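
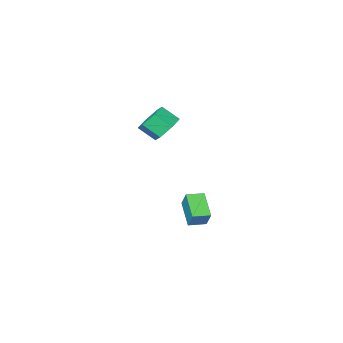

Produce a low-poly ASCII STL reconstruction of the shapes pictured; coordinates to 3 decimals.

solid 
facet normal -0.461 0.632 -0.623
outer loop
vertex 0.727 -0.025 1.323
vertex 0.168 0.21 1.975
vertex 0.931 0.654 1.861
endloop
endfacet
facet normal 0.858 0.135 -0.496
outer loop
vertex 0.727 -0.025 1.323
vertex 0.931 0.654 1.861
vertex 1.251 -0.746 2.034
endloop
endfacet
facet normal 0.858 0.135 -0.496
outer loop
vertex 1.251 -0.746 2.034
vertex 0.931 0.654 1.861
vertex 1.455 -0.067 2.572
endloop
endfacet
facet normal 0.459 -0.632 0.624
outer loop
vertex 1.251 -0.746 2.034
vertex 1.455 -0.067 2.572
vertex 0.692 -0.51 2.685
endloop
endfacet
facet normal -0.461 0.632 -0.623
outer loop
vertex 0.931 0.654 1.861
vertex 0.168 0.21 1.975
vertex 0.372 0.889 2.513
endloop
endfacet
facet normal 0.628 0.728 0.276
outer loop
vertex 0.931 0.654 1.861
vertex 0.372 0.889 2.513
vertex 1.455 -0.067 2.572
endloop
endfacet
facet normal 0.628 0.728 0.275
outer loop
vertex 1.455 -0.067 2.572
vertex 0.372 0.889 2.513
vertex 0.897 0.168 3.223
endloop
endfacet
facet normal 0.460 -0.633 0.623
outer loop
vertex 1.455 -0.067 2.572
vertex 0.897 0.168 3.223
vertex 0.692 -0.51 2.685
endloop
endfacet
facet normal -0.459 0.632 -0.624
outer loop
vertex 0.372 0.889 2.513
vertex 0.168 0.21 1.975
vertex -0.391 0.446 2.626
endloop
endfacet
facet normal -0.230 0.593 0.772
outer loop
vertex 0.372 0.889 2.513
vertex -0.391 0.446 2.626
vertex 0.897 0.168 3.223
endloop
endfacet
facet normal -0.229 0.594 0.771
outer loop
vertex 0.897 0.168 3.223
vertex -0.391 0.446 2.626
vertex 0.133 -0.275 3.337
endloop
endfacet
facet normal 0.460 -0.633 0.623
outer loop
vertex 0.897 0.168 3.223
vertex 0.133 -0.275 3.337
vertex 0.692 -0.51 2.685
endloop
endfacet
facet normal -0.459 0.632 -0.624
outer loop
vertex -0.391 0.446 2.626
vertex 0.168 0.21 1.975
vertex -0.595 -0.233 2.088
endloop
endfacet
facet normal -0.858 -0.135 0.496
outer loop
vertex -0.391 0.446 2.626
vertex -0.595 -0.233 2.088
vertex 0.133 -0.275 3.337
endloop
endfacet
facet normal -0.858 -0.135 0.496
outer loop
vertex 0.133 -0.275 3.337
vertex -0.595 -0.233 2.088
vertex -0.071 -0.954 2.799
endloop
endfacet
facet normal 0.461 -0.632 0.623
outer loop
vertex 0.133 -0.275 3.337
vertex -0.071 -0.954 2.799
vertex 0.692 -0.51 2.685
endloop
endfacet
facet normal -0.460 0.633 -0.623
outer loop
vertex -0.595 -0.233 2.088
vertex 0.168 0.21 1.975
vertex -0.037 -0.468 1.437
endloop
endfacet
facet normal -0.628 -0.728 -0.275
outer loop
vertex -0.595 -0.233 2.088
vertex -0.037 -0.468 1.437
vertex -0.071 -0.954 2.799
endloop
endfacet
facet normal -0.628 -0.728 -0.276
outer loop
vertex -0.071 -0.954 2.799
vertex -0.037 -0.468 1.437
vertex 0.488 -1.189 2.147
endloop
endfacet
facet normal 0.461 -0.632 0.623
outer loop
vertex -0.071 -0.954 2.799
vertex 0.488 -1.189 2.147
vertex 0.692 -0.51 2.685
endloop
endfacet
facet normal -0.460 0.633 -0.623
outer loop
vertex -0.037 -0.468 1.437
vertex 0.168 0.21 1.975
vertex 0.727 -0.025 1.323
endloop
endfacet
facet normal 0.229 -0.593 -0.772
outer loop
vertex -0.037 -0.468 1.437
vertex 0.727 -0.025 1.323
vertex 0.488 -1.189 2.147
endloop
endfacet
facet normal 0.230 -0.593 -0.771
outer loop
vertex 0.488 -1.189 2.147
vertex 0.727 -0.025 1.323
vertex 1.251 -0.746 2.034
endloop
endfacet
facet normal 0.459 -0.632 0.624
outer loop
vertex 0.488 -1.189 2.147
vertex 1.251 -0.746 2.034
vertex 0.692 -0.51 2.685
endloop
endfacet
facet normal -0.930 0.364 -0.058
outer loop
vertex -1.952 0.434 -3.116
vertex -1.416 1.667 -3.963
vertex -2.117 -0.138 -4.053
endloop
endfacet
facet normal -0.337 -0.776 0.533
outer loop
vertex -1.224 -0.487 -3.997
vertex -1.952 0.434 -3.116
vertex -2.117 -0.138 -4.053
endloop
endfacet
facet normal -0.930 0.364 -0.059
outer loop
vertex -2.117 -0.138 -4.053
vertex -1.416 1.667 -3.963
vertex -1.58 1.096 -4.9
endloop
endfacet
facet normal -0.148 -0.515 -0.844
outer loop
vertex -1.58 1.096 -4.9
vertex -1.224 -0.487 -3.997
vertex -2.117 -0.138 -4.053
endloop
endfacet
facet normal 0.148 0.515 0.844
outer loop
vertex -1.952 0.434 -3.116
vertex -0.523 1.318 -3.907
vertex -1.416 1.667 -3.963
endloop
endfacet
facet normal -0.338 -0.776 0.532
outer loop
vertex -1.06 0.084 -3.06
vertex -1.952 0.434 -3.116
vertex -1.224 -0.487 -3.997
endloop
endfacet
facet normal 0.149 0.515 0.844
outer loop
vertex -1.06 0.084 -3.06
vertex -0.523 1.318 -3.907
vertex -1.952 0.434 -3.116
endloop
endfacet
facet normal 0.337 0.777 -0.532
outer loop
vertex -1.416 1.667 -3.963
vertex -0.523 1.318 -3.907
vertex -1.58 1.096 -4.9
endloop
endfacet
facet normal -0.149 -0.515 -0.844
outer loop
vertex -0.688 0.746 -4.844
vertex -1.224 -0.487 -3.997
vertex -1.58 1.096 -4.9
endloop
endfacet
facet normal 0.338 0.776 -0.533
outer loop
vertex -1.58 1.096 -4.9
vertex -0.523 1.318 -3.907
vertex -0.688 0.746 -4.844
endloop
endfacet
facet normal 0.930 -0.364 0.059
outer loop
vertex -0.688 0.746 -4.844
vertex -1.06 0.084 -3.06
vertex -1.224 -0.487 -3.997
endloop
endfacet
facet normal 0.929 -0.364 0.059
outer loop
vertex -0.523 1.318 -3.907
vertex -1.06 0.084 -3.06
vertex -0.688 0.746 -4.844
endloop
endfacet

endsolid


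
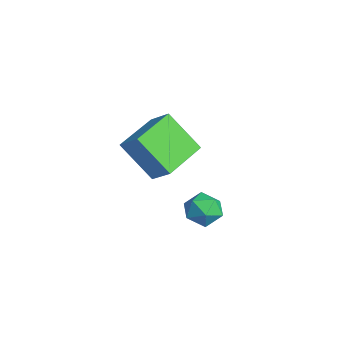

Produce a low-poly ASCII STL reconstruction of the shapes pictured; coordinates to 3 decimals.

solid 
facet normal -0.536 0.829 0.160
outer loop
vertex -3.826 -1.756 3.909
vertex -2.871 -0.851 2.429
vertex -4.65 -2.141 3.142
endloop
endfacet
facet normal -0.482 -0.457 0.747
outer loop
vertex -3.609 -3.749 2.831
vertex -3.826 -1.756 3.909
vertex -4.65 -2.141 3.142
endloop
endfacet
facet normal -0.537 0.828 0.160
outer loop
vertex -4.65 -2.141 3.142
vertex -2.871 -0.851 2.429
vertex -3.695 -1.237 1.662
endloop
endfacet
facet normal -0.693 -0.324 -0.645
outer loop
vertex -3.695 -1.237 1.662
vertex -3.609 -3.749 2.831
vertex -4.65 -2.141 3.142
endloop
endfacet
facet normal 0.693 0.324 0.645
outer loop
vertex -3.826 -1.756 3.909
vertex -1.83 -2.459 2.118
vertex -2.871 -0.851 2.429
endloop
endfacet
facet normal -0.482 -0.457 0.748
outer loop
vertex -2.785 -3.363 3.598
vertex -3.826 -1.756 3.909
vertex -3.609 -3.749 2.831
endloop
endfacet
facet normal 0.692 0.324 0.645
outer loop
vertex -2.785 -3.363 3.598
vertex -1.83 -2.459 2.118
vertex -3.826 -1.756 3.909
endloop
endfacet
facet normal 0.482 0.457 -0.748
outer loop
vertex -2.871 -0.851 2.429
vertex -1.83 -2.459 2.118
vertex -3.695 -1.237 1.662
endloop
endfacet
facet normal -0.692 -0.324 -0.645
outer loop
vertex -2.654 -2.844 1.351
vertex -3.609 -3.749 2.831
vertex -3.695 -1.237 1.662
endloop
endfacet
facet normal 0.482 0.457 -0.747
outer loop
vertex -3.695 -1.237 1.662
vertex -1.83 -2.459 2.118
vertex -2.654 -2.844 1.351
endloop
endfacet
facet normal 0.537 -0.828 -0.160
outer loop
vertex -2.654 -2.844 1.351
vertex -2.785 -3.363 3.598
vertex -3.609 -3.749 2.831
endloop
endfacet
facet normal 0.536 -0.829 -0.160
outer loop
vertex -1.83 -2.459 2.118
vertex -2.785 -3.363 3.598
vertex -2.654 -2.844 1.351
endloop
endfacet
facet normal -0.971 -0.119 0.210
outer loop
vertex -0.008 -1.987 1.643
vertex 0.147 -2.692 1.961
vertex 0.165 -2.044 2.411
endloop
endfacet
facet normal -0.790 0.572 0.220
outer loop
vertex -0.008 -1.987 1.643
vertex 0.165 -2.044 2.411
vertex 0.47 -1.457 1.981
endloop
endfacet
facet normal -0.525 0.741 -0.419
outer loop
vertex -0.008 -1.987 1.643
vertex 0.47 -1.457 1.981
vertex 0.64 -1.742 1.265
endloop
endfacet
facet normal -0.541 0.155 -0.827
outer loop
vertex -0.008 -1.987 1.643
vertex 0.64 -1.742 1.265
vertex 0.44 -2.505 1.253
endloop
endfacet
facet normal -0.816 -0.377 -0.437
outer loop
vertex -0.008 -1.987 1.643
vertex 0.44 -2.505 1.253
vertex 0.147 -2.692 1.961
endloop
endfacet
facet normal -0.271 0.657 0.704
outer loop
vertex 0.47 -1.457 1.981
vertex 0.165 -2.044 2.411
vertex 0.92 -1.835 2.507
endloop
endfacet
facet normal -0.564 -0.461 0.686
outer loop
vertex 0.165 -2.044 2.411
vertex 0.147 -2.692 1.961
vertex 0.72 -2.598 2.495
endloop
endfacet
facet normal -0.314 -0.878 -0.362
outer loop
vertex 0.147 -2.692 1.961
vertex 0.44 -2.505 1.253
vertex 0.89 -2.883 1.779
endloop
endfacet
facet normal 0.131 -0.019 -0.991
outer loop
vertex 0.44 -2.505 1.253
vertex 0.64 -1.742 1.265
vertex 1.195 -2.296 1.349
endloop
endfacet
facet normal 0.158 0.930 -0.333
outer loop
vertex 0.64 -1.742 1.265
vertex 0.47 -1.457 1.981
vertex 1.213 -1.648 1.799
endloop
endfacet
facet normal 0.541 -0.155 0.827
outer loop
vertex 1.368 -2.353 2.117
vertex 0.92 -1.835 2.507
vertex 0.72 -2.598 2.495
endloop
endfacet
facet normal 0.525 -0.741 0.419
outer loop
vertex 1.368 -2.353 2.117
vertex 0.72 -2.598 2.495
vertex 0.89 -2.883 1.779
endloop
endfacet
facet normal 0.790 -0.572 -0.220
outer loop
vertex 1.368 -2.353 2.117
vertex 0.89 -2.883 1.779
vertex 1.195 -2.296 1.349
endloop
endfacet
facet normal 0.971 0.119 -0.210
outer loop
vertex 1.368 -2.353 2.117
vertex 1.195 -2.296 1.349
vertex 1.213 -1.648 1.799
endloop
endfacet
facet normal 0.816 0.377 0.437
outer loop
vertex 1.368 -2.353 2.117
vertex 1.213 -1.648 1.799
vertex 0.92 -1.835 2.507
endloop
endfacet
facet normal -0.131 0.019 0.991
outer loop
vertex 0.72 -2.598 2.495
vertex 0.92 -1.835 2.507
vertex 0.165 -2.044 2.411
endloop
endfacet
facet normal -0.158 -0.930 0.333
outer loop
vertex 0.89 -2.883 1.779
vertex 0.72 -2.598 2.495
vertex 0.147 -2.692 1.961
endloop
endfacet
facet normal 0.271 -0.657 -0.704
outer loop
vertex 1.195 -2.296 1.349
vertex 0.89 -2.883 1.779
vertex 0.44 -2.505 1.253
endloop
endfacet
facet normal 0.564 0.461 -0.686
outer loop
vertex 1.213 -1.648 1.799
vertex 1.195 -2.296 1.349
vertex 0.64 -1.742 1.265
endloop
endfacet
facet normal 0.314 0.878 0.362
outer loop
vertex 0.92 -1.835 2.507
vertex 1.213 -1.648 1.799
vertex 0.47 -1.457 1.981
endloop
endfacet

endsolid


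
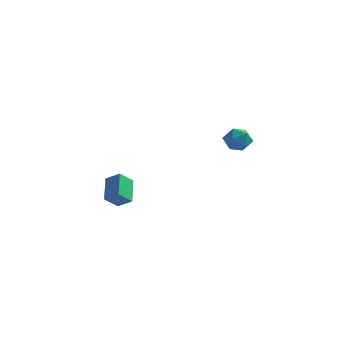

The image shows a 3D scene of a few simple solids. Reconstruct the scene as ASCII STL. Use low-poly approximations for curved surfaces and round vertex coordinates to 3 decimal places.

solid 
facet normal -0.984 0.154 -0.084
outer loop
vertex 3.139 -2.86 1.272
vertex 3.001 -3.382 1.931
vertex 3.12 -2.55 2.065
endloop
endfacet
facet normal -0.618 0.727 -0.299
outer loop
vertex 3.139 -2.86 1.272
vertex 3.12 -2.55 2.065
vertex 3.709 -2.276 1.515
endloop
endfacet
facet normal -0.185 0.526 -0.830
outer loop
vertex 3.139 -2.86 1.272
vertex 3.709 -2.276 1.515
vertex 3.954 -2.939 1.04
endloop
endfacet
facet normal -0.285 -0.172 -0.943
outer loop
vertex 3.139 -2.86 1.272
vertex 3.954 -2.939 1.04
vertex 3.516 -3.623 1.297
endloop
endfacet
facet normal -0.780 -0.401 -0.481
outer loop
vertex 3.139 -2.86 1.272
vertex 3.516 -3.623 1.297
vertex 3.001 -3.382 1.931
endloop
endfacet
facet normal -0.212 0.946 0.245
outer loop
vertex 3.709 -2.276 1.515
vertex 3.12 -2.55 2.065
vertex 3.924 -2.437 2.323
endloop
endfacet
facet normal -0.805 0.020 0.593
outer loop
vertex 3.12 -2.55 2.065
vertex 3.001 -3.382 1.931
vertex 3.486 -3.121 2.58
endloop
endfacet
facet normal -0.473 -0.880 -0.050
outer loop
vertex 3.001 -3.382 1.931
vertex 3.516 -3.623 1.297
vertex 3.731 -3.784 2.105
endloop
endfacet
facet normal 0.327 -0.509 -0.796
outer loop
vertex 3.516 -3.623 1.297
vertex 3.954 -2.939 1.04
vertex 4.32 -3.51 1.555
endloop
endfacet
facet normal 0.488 0.620 -0.614
outer loop
vertex 3.954 -2.939 1.04
vertex 3.709 -2.276 1.515
vertex 4.439 -2.678 1.689
endloop
endfacet
facet normal 0.285 0.172 0.943
outer loop
vertex 4.301 -3.2 2.348
vertex 3.924 -2.437 2.323
vertex 3.486 -3.121 2.58
endloop
endfacet
facet normal 0.185 -0.526 0.830
outer loop
vertex 4.301 -3.2 2.348
vertex 3.486 -3.121 2.58
vertex 3.731 -3.784 2.105
endloop
endfacet
facet normal 0.618 -0.727 0.299
outer loop
vertex 4.301 -3.2 2.348
vertex 3.731 -3.784 2.105
vertex 4.32 -3.51 1.555
endloop
endfacet
facet normal 0.984 -0.154 0.084
outer loop
vertex 4.301 -3.2 2.348
vertex 4.32 -3.51 1.555
vertex 4.439 -2.678 1.689
endloop
endfacet
facet normal 0.780 0.401 0.481
outer loop
vertex 4.301 -3.2 2.348
vertex 4.439 -2.678 1.689
vertex 3.924 -2.437 2.323
endloop
endfacet
facet normal -0.327 0.509 0.796
outer loop
vertex 3.486 -3.121 2.58
vertex 3.924 -2.437 2.323
vertex 3.12 -2.55 2.065
endloop
endfacet
facet normal -0.488 -0.620 0.614
outer loop
vertex 3.731 -3.784 2.105
vertex 3.486 -3.121 2.58
vertex 3.001 -3.382 1.931
endloop
endfacet
facet normal 0.212 -0.946 -0.245
outer loop
vertex 4.32 -3.51 1.555
vertex 3.731 -3.784 2.105
vertex 3.516 -3.623 1.297
endloop
endfacet
facet normal 0.805 -0.020 -0.593
outer loop
vertex 4.439 -2.678 1.689
vertex 4.32 -3.51 1.555
vertex 3.954 -2.939 1.04
endloop
endfacet
facet normal 0.473 0.880 0.050
outer loop
vertex 3.924 -2.437 2.323
vertex 4.439 -2.678 1.689
vertex 3.709 -2.276 1.515
endloop
endfacet
facet normal -0.864 0.035 -0.502
outer loop
vertex -3.95 -3.216 -3.615
vertex -4.496 -1.925 -2.584
vertex -3.506 -2.46 -4.327
endloop
endfacet
facet normal 0.314 -0.742 -0.592
outer loop
vertex -2.624 -2.495 -3.816
vertex -3.95 -3.216 -3.615
vertex -3.506 -2.46 -4.327
endloop
endfacet
facet normal -0.864 0.035 -0.502
outer loop
vertex -3.506 -2.46 -4.327
vertex -4.496 -1.925 -2.584
vertex -4.052 -1.169 -3.297
endloop
endfacet
facet normal 0.392 0.669 -0.631
outer loop
vertex -4.052 -1.169 -3.297
vertex -2.624 -2.495 -3.816
vertex -3.506 -2.46 -4.327
endloop
endfacet
facet normal -0.392 -0.670 0.631
outer loop
vertex -3.95 -3.216 -3.615
vertex -3.614 -1.96 -2.073
vertex -4.496 -1.925 -2.584
endloop
endfacet
facet normal 0.314 -0.742 -0.592
outer loop
vertex -3.068 -3.251 -3.103
vertex -3.95 -3.216 -3.615
vertex -2.624 -2.495 -3.816
endloop
endfacet
facet normal -0.393 -0.669 0.631
outer loop
vertex -3.068 -3.251 -3.103
vertex -3.614 -1.96 -2.073
vertex -3.95 -3.216 -3.615
endloop
endfacet
facet normal -0.314 0.742 0.592
outer loop
vertex -4.496 -1.925 -2.584
vertex -3.614 -1.96 -2.073
vertex -4.052 -1.169 -3.297
endloop
endfacet
facet normal 0.393 0.670 -0.631
outer loop
vertex -3.17 -1.204 -2.785
vertex -2.624 -2.495 -3.816
vertex -4.052 -1.169 -3.297
endloop
endfacet
facet normal -0.314 0.742 0.592
outer loop
vertex -4.052 -1.169 -3.297
vertex -3.614 -1.96 -2.073
vertex -3.17 -1.204 -2.785
endloop
endfacet
facet normal 0.865 -0.035 0.501
outer loop
vertex -3.17 -1.204 -2.785
vertex -3.068 -3.251 -3.103
vertex -2.624 -2.495 -3.816
endloop
endfacet
facet normal 0.864 -0.035 0.502
outer loop
vertex -3.614 -1.96 -2.073
vertex -3.068 -3.251 -3.103
vertex -3.17 -1.204 -2.785
endloop
endfacet

endsolid


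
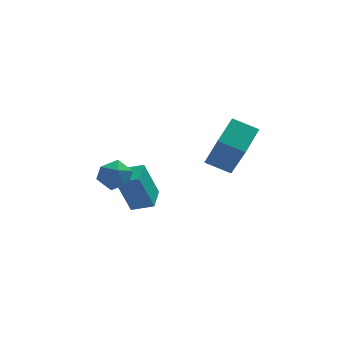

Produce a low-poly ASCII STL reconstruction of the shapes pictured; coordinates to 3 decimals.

solid 
facet normal -0.570 -0.734 -0.370
outer loop
vertex 2.292 -2.608 -1.359
vertex 1.373 -2.108 -0.933
vertex 2.049 -1.499 -3.185
endloop
endfacet
facet normal 0.814 -0.442 -0.377
outer loop
vertex 2.847 -0.472 -2.667
vertex 2.292 -2.608 -1.359
vertex 2.049 -1.499 -3.185
endloop
endfacet
facet normal -0.570 -0.734 -0.370
outer loop
vertex 2.049 -1.499 -3.185
vertex 1.373 -2.108 -0.933
vertex 1.13 -0.999 -2.759
endloop
endfacet
facet normal -0.113 0.516 -0.849
outer loop
vertex 1.13 -0.999 -2.759
vertex 2.847 -0.472 -2.667
vertex 2.049 -1.499 -3.185
endloop
endfacet
facet normal 0.113 -0.516 0.849
outer loop
vertex 2.292 -2.608 -1.359
vertex 2.171 -1.081 -0.415
vertex 1.373 -2.108 -0.933
endloop
endfacet
facet normal 0.814 -0.442 -0.377
outer loop
vertex 3.09 -1.581 -0.841
vertex 2.292 -2.608 -1.359
vertex 2.847 -0.472 -2.667
endloop
endfacet
facet normal 0.113 -0.516 0.849
outer loop
vertex 3.09 -1.581 -0.841
vertex 2.171 -1.081 -0.415
vertex 2.292 -2.608 -1.359
endloop
endfacet
facet normal -0.814 0.442 0.377
outer loop
vertex 1.373 -2.108 -0.933
vertex 2.171 -1.081 -0.415
vertex 1.13 -0.999 -2.759
endloop
endfacet
facet normal -0.113 0.516 -0.849
outer loop
vertex 1.928 0.028 -2.241
vertex 2.847 -0.472 -2.667
vertex 1.13 -0.999 -2.759
endloop
endfacet
facet normal -0.814 0.442 0.377
outer loop
vertex 1.13 -0.999 -2.759
vertex 2.171 -1.081 -0.415
vertex 1.928 0.028 -2.241
endloop
endfacet
facet normal 0.570 0.734 0.370
outer loop
vertex 1.928 0.028 -2.241
vertex 3.09 -1.581 -0.841
vertex 2.847 -0.472 -2.667
endloop
endfacet
facet normal 0.570 0.734 0.370
outer loop
vertex 2.171 -1.081 -0.415
vertex 3.09 -1.581 -0.841
vertex 1.928 0.028 -2.241
endloop
endfacet
facet normal -0.866 0.373 -0.333
outer loop
vertex -2.351 -1.234 -3.239
vertex -1.944 -0.216 -3.156
vertex -1.799 -1.33 -4.78
endloop
endfacet
facet normal -0.370 -0.926 -0.075
outer loop
vertex -0.976 -1.684 -4.464
vertex -2.351 -1.234 -3.239
vertex -1.799 -1.33 -4.78
endloop
endfacet
facet normal -0.866 0.373 -0.333
outer loop
vertex -1.799 -1.33 -4.78
vertex -1.944 -0.216 -3.156
vertex -1.391 -0.311 -4.698
endloop
endfacet
facet normal 0.336 -0.059 -0.940
outer loop
vertex -1.391 -0.311 -4.698
vertex -0.976 -1.684 -4.464
vertex -1.799 -1.33 -4.78
endloop
endfacet
facet normal -0.336 0.058 0.940
outer loop
vertex -2.351 -1.234 -3.239
vertex -1.121 -0.57 -2.84
vertex -1.944 -0.216 -3.156
endloop
endfacet
facet normal -0.371 -0.926 -0.076
outer loop
vertex -1.529 -1.589 -2.922
vertex -2.351 -1.234 -3.239
vertex -0.976 -1.684 -4.464
endloop
endfacet
facet normal -0.337 0.059 0.940
outer loop
vertex -1.529 -1.589 -2.922
vertex -1.121 -0.57 -2.84
vertex -2.351 -1.234 -3.239
endloop
endfacet
facet normal 0.369 0.926 0.075
outer loop
vertex -1.944 -0.216 -3.156
vertex -1.121 -0.57 -2.84
vertex -1.391 -0.311 -4.698
endloop
endfacet
facet normal 0.337 -0.058 -0.940
outer loop
vertex -0.569 -0.666 -4.381
vertex -0.976 -1.684 -4.464
vertex -1.391 -0.311 -4.698
endloop
endfacet
facet normal 0.371 0.926 0.075
outer loop
vertex -1.391 -0.311 -4.698
vertex -1.121 -0.57 -2.84
vertex -0.569 -0.666 -4.381
endloop
endfacet
facet normal 0.866 -0.373 0.333
outer loop
vertex -0.569 -0.666 -4.381
vertex -1.529 -1.589 -2.922
vertex -0.976 -1.684 -4.464
endloop
endfacet
facet normal 0.866 -0.373 0.333
outer loop
vertex -1.121 -0.57 -2.84
vertex -1.529 -1.589 -2.922
vertex -0.569 -0.666 -4.381
endloop
endfacet
facet normal -0.165 -0.107 0.980
outer loop
vertex -2.373 -1.883 -1.555
vertex -3.07 -2.109 -1.697
vertex -2.516 -2.608 -1.658
endloop
endfacet
facet normal 0.522 -0.220 0.824
outer loop
vertex -2.373 -1.883 -1.555
vertex -2.516 -2.608 -1.658
vertex -1.907 -2.301 -1.962
endloop
endfacet
facet normal 0.777 0.369 0.511
outer loop
vertex -2.373 -1.883 -1.555
vertex -1.907 -2.301 -1.962
vertex -2.085 -1.613 -2.188
endloop
endfacet
facet normal 0.248 0.845 0.473
outer loop
vertex -2.373 -1.883 -1.555
vertex -2.085 -1.613 -2.188
vertex -2.803 -1.494 -2.025
endloop
endfacet
facet normal -0.335 0.552 0.763
outer loop
vertex -2.373 -1.883 -1.555
vertex -2.803 -1.494 -2.025
vertex -3.07 -2.109 -1.697
endloop
endfacet
facet normal 0.555 -0.754 0.351
outer loop
vertex -1.907 -2.301 -1.962
vertex -2.516 -2.608 -1.658
vertex -2.317 -2.786 -2.355
endloop
endfacet
facet normal -0.556 -0.571 0.604
outer loop
vertex -2.516 -2.608 -1.658
vertex -3.07 -2.109 -1.697
vertex -3.035 -2.667 -2.192
endloop
endfacet
facet normal -0.830 0.496 0.254
outer loop
vertex -3.07 -2.109 -1.697
vertex -2.803 -1.494 -2.025
vertex -3.213 -1.979 -2.418
endloop
endfacet
facet normal 0.112 0.970 -0.216
outer loop
vertex -2.803 -1.494 -2.025
vertex -2.085 -1.613 -2.188
vertex -2.604 -1.672 -2.722
endloop
endfacet
facet normal 0.967 0.199 -0.156
outer loop
vertex -2.085 -1.613 -2.188
vertex -1.907 -2.301 -1.962
vertex -2.05 -2.171 -2.683
endloop
endfacet
facet normal -0.248 -0.845 -0.473
outer loop
vertex -2.747 -2.397 -2.825
vertex -2.317 -2.786 -2.355
vertex -3.035 -2.667 -2.192
endloop
endfacet
facet normal -0.777 -0.369 -0.511
outer loop
vertex -2.747 -2.397 -2.825
vertex -3.035 -2.667 -2.192
vertex -3.213 -1.979 -2.418
endloop
endfacet
facet normal -0.522 0.220 -0.824
outer loop
vertex -2.747 -2.397 -2.825
vertex -3.213 -1.979 -2.418
vertex -2.604 -1.672 -2.722
endloop
endfacet
facet normal 0.165 0.107 -0.980
outer loop
vertex -2.747 -2.397 -2.825
vertex -2.604 -1.672 -2.722
vertex -2.05 -2.171 -2.683
endloop
endfacet
facet normal 0.335 -0.552 -0.763
outer loop
vertex -2.747 -2.397 -2.825
vertex -2.05 -2.171 -2.683
vertex -2.317 -2.786 -2.355
endloop
endfacet
facet normal -0.112 -0.970 0.216
outer loop
vertex -3.035 -2.667 -2.192
vertex -2.317 -2.786 -2.355
vertex -2.516 -2.608 -1.658
endloop
endfacet
facet normal -0.967 -0.199 0.156
outer loop
vertex -3.213 -1.979 -2.418
vertex -3.035 -2.667 -2.192
vertex -3.07 -2.109 -1.697
endloop
endfacet
facet normal -0.555 0.754 -0.351
outer loop
vertex -2.604 -1.672 -2.722
vertex -3.213 -1.979 -2.418
vertex -2.803 -1.494 -2.025
endloop
endfacet
facet normal 0.556 0.571 -0.604
outer loop
vertex -2.05 -2.171 -2.683
vertex -2.604 -1.672 -2.722
vertex -2.085 -1.613 -2.188
endloop
endfacet
facet normal 0.830 -0.496 -0.254
outer loop
vertex -2.317 -2.786 -2.355
vertex -2.05 -2.171 -2.683
vertex -1.907 -2.301 -1.962
endloop
endfacet

endsolid


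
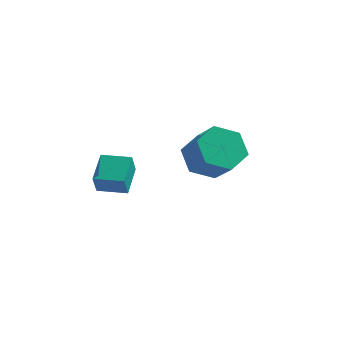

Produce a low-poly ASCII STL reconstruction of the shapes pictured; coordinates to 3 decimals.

solid 
facet normal -0.559 0.443 -0.701
outer loop
vertex -1.229 2.201 0.445
vertex -1.742 2.734 1.191
vertex -0.877 3.14 0.757
endloop
endfacet
facet normal 0.758 -0.069 -0.648
outer loop
vertex -1.229 2.201 0.445
vertex -0.877 3.14 0.757
vertex -0.385 1.533 1.504
endloop
endfacet
facet normal 0.758 -0.069 -0.649
outer loop
vertex -0.385 1.533 1.504
vertex -0.877 3.14 0.757
vertex -0.032 2.472 1.816
endloop
endfacet
facet normal 0.558 -0.443 0.701
outer loop
vertex -0.385 1.533 1.504
vertex -0.032 2.472 1.816
vertex -0.898 2.066 2.249
endloop
endfacet
facet normal -0.559 0.442 -0.701
outer loop
vertex -0.877 3.14 0.757
vertex -1.742 2.734 1.191
vertex -1.39 3.673 1.502
endloop
endfacet
facet normal 0.670 0.740 -0.068
outer loop
vertex -0.877 3.14 0.757
vertex -1.39 3.673 1.502
vertex -0.032 2.472 1.816
endloop
endfacet
facet normal 0.670 0.740 -0.067
outer loop
vertex -0.032 2.472 1.816
vertex -1.39 3.673 1.502
vertex -0.546 3.005 2.561
endloop
endfacet
facet normal 0.558 -0.442 0.702
outer loop
vertex -0.032 2.472 1.816
vertex -0.546 3.005 2.561
vertex -0.898 2.066 2.249
endloop
endfacet
facet normal -0.559 0.442 -0.701
outer loop
vertex -1.39 3.673 1.502
vertex -1.742 2.734 1.191
vertex -2.255 3.267 1.936
endloop
endfacet
facet normal -0.088 0.809 0.581
outer loop
vertex -1.39 3.673 1.502
vertex -2.255 3.267 1.936
vertex -0.546 3.005 2.561
endloop
endfacet
facet normal -0.088 0.809 0.581
outer loop
vertex -0.546 3.005 2.561
vertex -2.255 3.267 1.936
vertex -1.411 2.599 2.995
endloop
endfacet
facet normal 0.559 -0.443 0.701
outer loop
vertex -0.546 3.005 2.561
vertex -1.411 2.599 2.995
vertex -0.898 2.066 2.249
endloop
endfacet
facet normal -0.558 0.443 -0.701
outer loop
vertex -2.255 3.267 1.936
vertex -1.742 2.734 1.191
vertex -2.608 2.328 1.624
endloop
endfacet
facet normal -0.758 0.070 0.648
outer loop
vertex -2.255 3.267 1.936
vertex -2.608 2.328 1.624
vertex -1.411 2.599 2.995
endloop
endfacet
facet normal -0.758 0.069 0.648
outer loop
vertex -1.411 2.599 2.995
vertex -2.608 2.328 1.624
vertex -1.763 1.66 2.683
endloop
endfacet
facet normal 0.559 -0.443 0.701
outer loop
vertex -1.411 2.599 2.995
vertex -1.763 1.66 2.683
vertex -0.898 2.066 2.249
endloop
endfacet
facet normal -0.558 0.442 -0.702
outer loop
vertex -2.608 2.328 1.624
vertex -1.742 2.734 1.191
vertex -2.094 1.795 0.879
endloop
endfacet
facet normal -0.669 -0.740 0.067
outer loop
vertex -2.608 2.328 1.624
vertex -2.094 1.795 0.879
vertex -1.763 1.66 2.683
endloop
endfacet
facet normal -0.670 -0.739 0.068
outer loop
vertex -1.763 1.66 2.683
vertex -2.094 1.795 0.879
vertex -1.25 1.127 1.938
endloop
endfacet
facet normal 0.559 -0.442 0.701
outer loop
vertex -1.763 1.66 2.683
vertex -1.25 1.127 1.938
vertex -0.898 2.066 2.249
endloop
endfacet
facet normal -0.559 0.443 -0.701
outer loop
vertex -2.094 1.795 0.879
vertex -1.742 2.734 1.191
vertex -1.229 2.201 0.445
endloop
endfacet
facet normal 0.088 -0.809 -0.581
outer loop
vertex -2.094 1.795 0.879
vertex -1.229 2.201 0.445
vertex -1.25 1.127 1.938
endloop
endfacet
facet normal 0.088 -0.809 -0.581
outer loop
vertex -1.25 1.127 1.938
vertex -1.229 2.201 0.445
vertex -0.385 1.533 1.504
endloop
endfacet
facet normal 0.559 -0.442 0.701
outer loop
vertex -1.25 1.127 1.938
vertex -0.385 1.533 1.504
vertex -0.898 2.066 2.249
endloop
endfacet
facet normal -0.994 -0.104 -0.033
outer loop
vertex -4.242 -2.384 2.623
vertex -4.38 -1.229 3.132
vertex -4.253 -2.011 1.772
endloop
endfacet
facet normal 0.109 -0.910 -0.400
outer loop
vertex -3.12 -1.891 1.808
vertex -4.242 -2.384 2.623
vertex -4.253 -2.011 1.772
endloop
endfacet
facet normal -0.994 -0.105 -0.032
outer loop
vertex -4.253 -2.011 1.772
vertex -4.38 -1.229 3.132
vertex -4.392 -0.855 2.28
endloop
endfacet
facet normal -0.013 0.401 -0.916
outer loop
vertex -4.392 -0.855 2.28
vertex -3.12 -1.891 1.808
vertex -4.253 -2.011 1.772
endloop
endfacet
facet normal 0.013 -0.402 0.916
outer loop
vertex -4.242 -2.384 2.623
vertex -3.247 -1.109 3.168
vertex -4.38 -1.229 3.132
endloop
endfacet
facet normal 0.109 -0.910 -0.401
outer loop
vertex -3.108 -2.265 2.66
vertex -4.242 -2.384 2.623
vertex -3.12 -1.891 1.808
endloop
endfacet
facet normal 0.012 -0.401 0.916
outer loop
vertex -3.108 -2.265 2.66
vertex -3.247 -1.109 3.168
vertex -4.242 -2.384 2.623
endloop
endfacet
facet normal -0.109 0.910 0.401
outer loop
vertex -4.38 -1.229 3.132
vertex -3.247 -1.109 3.168
vertex -4.392 -0.855 2.28
endloop
endfacet
facet normal -0.012 0.402 -0.916
outer loop
vertex -3.258 -0.736 2.317
vertex -3.12 -1.891 1.808
vertex -4.392 -0.855 2.28
endloop
endfacet
facet normal -0.109 0.910 0.400
outer loop
vertex -4.392 -0.855 2.28
vertex -3.247 -1.109 3.168
vertex -3.258 -0.736 2.317
endloop
endfacet
facet normal 0.994 0.105 0.032
outer loop
vertex -3.258 -0.736 2.317
vertex -3.108 -2.265 2.66
vertex -3.12 -1.891 1.808
endloop
endfacet
facet normal 0.994 0.105 0.033
outer loop
vertex -3.247 -1.109 3.168
vertex -3.108 -2.265 2.66
vertex -3.258 -0.736 2.317
endloop
endfacet

endsolid


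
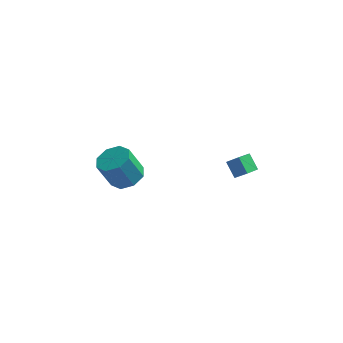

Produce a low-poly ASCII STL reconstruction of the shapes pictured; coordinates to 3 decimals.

solid 
facet normal 0.393 0.143 -0.908
outer loop
vertex -2.659 -1.514 -1.054
vertex -3.457 -2.027 -1.48
vertex -3.265 -1.033 -1.24
endloop
endfacet
facet normal 0.515 0.784 0.347
outer loop
vertex -2.659 -1.514 -1.054
vertex -3.265 -1.033 -1.24
vertex -3.385 -1.78 0.626
endloop
endfacet
facet normal 0.515 0.784 0.347
outer loop
vertex -3.385 -1.78 0.626
vertex -3.265 -1.033 -1.24
vertex -3.991 -1.3 0.441
endloop
endfacet
facet normal -0.392 -0.145 0.909
outer loop
vertex -3.385 -1.78 0.626
vertex -3.991 -1.3 0.441
vertex -4.183 -2.293 0.2
endloop
endfacet
facet normal 0.393 0.143 -0.908
outer loop
vertex -3.265 -1.033 -1.24
vertex -3.457 -2.027 -1.48
vertex -3.984 -1.134 -1.567
endloop
endfacet
facet normal -0.174 0.981 0.081
outer loop
vertex -3.265 -1.033 -1.24
vertex -3.984 -1.134 -1.567
vertex -3.991 -1.3 0.441
endloop
endfacet
facet normal -0.174 0.981 0.081
outer loop
vertex -3.991 -1.3 0.441
vertex -3.984 -1.134 -1.567
vertex -4.71 -1.401 0.114
endloop
endfacet
facet normal -0.393 -0.144 0.908
outer loop
vertex -3.991 -1.3 0.441
vertex -4.71 -1.401 0.114
vertex -4.183 -2.293 0.2
endloop
endfacet
facet normal 0.393 0.143 -0.908
outer loop
vertex -3.984 -1.134 -1.567
vertex -3.457 -2.027 -1.48
vertex -4.394 -1.758 -1.843
endloop
endfacet
facet normal -0.762 0.604 -0.233
outer loop
vertex -3.984 -1.134 -1.567
vertex -4.394 -1.758 -1.843
vertex -4.71 -1.401 0.114
endloop
endfacet
facet normal -0.762 0.604 -0.233
outer loop
vertex -4.71 -1.401 0.114
vertex -4.394 -1.758 -1.843
vertex -5.12 -2.025 -0.162
endloop
endfacet
facet normal -0.392 -0.144 0.909
outer loop
vertex -4.71 -1.401 0.114
vertex -5.12 -2.025 -0.162
vertex -4.183 -2.293 0.2
endloop
endfacet
facet normal 0.393 0.143 -0.908
outer loop
vertex -4.394 -1.758 -1.843
vertex -3.457 -2.027 -1.48
vertex -4.255 -2.54 -1.906
endloop
endfacet
facet normal -0.903 -0.127 -0.410
outer loop
vertex -4.394 -1.758 -1.843
vertex -4.255 -2.54 -1.906
vertex -5.12 -2.025 -0.162
endloop
endfacet
facet normal -0.903 -0.127 -0.410
outer loop
vertex -5.12 -2.025 -0.162
vertex -4.255 -2.54 -1.906
vertex -4.981 -2.806 -0.226
endloop
endfacet
facet normal -0.392 -0.144 0.908
outer loop
vertex -5.12 -2.025 -0.162
vertex -4.981 -2.806 -0.226
vertex -4.183 -2.293 0.2
endloop
endfacet
facet normal 0.392 0.145 -0.909
outer loop
vertex -4.255 -2.54 -1.906
vertex -3.457 -2.027 -1.48
vertex -3.649 -3.02 -1.721
endloop
endfacet
facet normal -0.515 -0.784 -0.347
outer loop
vertex -4.255 -2.54 -1.906
vertex -3.649 -3.02 -1.721
vertex -4.981 -2.806 -0.226
endloop
endfacet
facet normal -0.515 -0.784 -0.347
outer loop
vertex -4.981 -2.806 -0.226
vertex -3.649 -3.02 -1.721
vertex -4.375 -3.287 -0.04
endloop
endfacet
facet normal -0.393 -0.143 0.908
outer loop
vertex -4.981 -2.806 -0.226
vertex -4.375 -3.287 -0.04
vertex -4.183 -2.293 0.2
endloop
endfacet
facet normal 0.393 0.144 -0.908
outer loop
vertex -3.649 -3.02 -1.721
vertex -3.457 -2.027 -1.48
vertex -2.93 -2.919 -1.394
endloop
endfacet
facet normal 0.174 -0.981 -0.081
outer loop
vertex -3.649 -3.02 -1.721
vertex -2.93 -2.919 -1.394
vertex -4.375 -3.287 -0.04
endloop
endfacet
facet normal 0.174 -0.981 -0.081
outer loop
vertex -4.375 -3.287 -0.04
vertex -2.93 -2.919 -1.394
vertex -3.656 -3.186 0.287
endloop
endfacet
facet normal -0.393 -0.143 0.908
outer loop
vertex -4.375 -3.287 -0.04
vertex -3.656 -3.186 0.287
vertex -4.183 -2.293 0.2
endloop
endfacet
facet normal 0.392 0.144 -0.909
outer loop
vertex -2.93 -2.919 -1.394
vertex -3.457 -2.027 -1.48
vertex -2.52 -2.295 -1.118
endloop
endfacet
facet normal 0.762 -0.604 0.233
outer loop
vertex -2.93 -2.919 -1.394
vertex -2.52 -2.295 -1.118
vertex -3.656 -3.186 0.287
endloop
endfacet
facet normal 0.762 -0.604 0.233
outer loop
vertex -3.656 -3.186 0.287
vertex -2.52 -2.295 -1.118
vertex -3.246 -2.562 0.563
endloop
endfacet
facet normal -0.393 -0.143 0.908
outer loop
vertex -3.656 -3.186 0.287
vertex -3.246 -2.562 0.563
vertex -4.183 -2.293 0.2
endloop
endfacet
facet normal 0.392 0.144 -0.908
outer loop
vertex -2.52 -2.295 -1.118
vertex -3.457 -2.027 -1.48
vertex -2.659 -1.514 -1.054
endloop
endfacet
facet normal 0.903 0.127 0.410
outer loop
vertex -2.52 -2.295 -1.118
vertex -2.659 -1.514 -1.054
vertex -3.246 -2.562 0.563
endloop
endfacet
facet normal 0.903 0.127 0.410
outer loop
vertex -3.246 -2.562 0.563
vertex -2.659 -1.514 -1.054
vertex -3.385 -1.78 0.626
endloop
endfacet
facet normal -0.393 -0.143 0.908
outer loop
vertex -3.246 -2.562 0.563
vertex -3.385 -1.78 0.626
vertex -4.183 -2.293 0.2
endloop
endfacet
facet normal -0.748 0.147 -0.647
outer loop
vertex 2.147 -3.87 2.168
vertex 2.605 -3.024 1.83
vertex 2.669 -4.446 1.434
endloop
endfacet
facet normal -0.449 -0.830 0.332
outer loop
vertex 3.335 -4.576 2.01
vertex 2.147 -3.87 2.168
vertex 2.669 -4.446 1.434
endloop
endfacet
facet normal -0.748 0.147 -0.647
outer loop
vertex 2.669 -4.446 1.434
vertex 2.605 -3.024 1.83
vertex 3.127 -3.6 1.096
endloop
endfacet
facet normal 0.489 -0.539 -0.686
outer loop
vertex 3.127 -3.6 1.096
vertex 3.335 -4.576 2.01
vertex 2.669 -4.446 1.434
endloop
endfacet
facet normal -0.489 0.539 0.686
outer loop
vertex 2.147 -3.87 2.168
vertex 3.271 -3.154 2.406
vertex 2.605 -3.024 1.83
endloop
endfacet
facet normal -0.449 -0.830 0.332
outer loop
vertex 2.813 -4.0 2.744
vertex 2.147 -3.87 2.168
vertex 3.335 -4.576 2.01
endloop
endfacet
facet normal -0.489 0.539 0.686
outer loop
vertex 2.813 -4.0 2.744
vertex 3.271 -3.154 2.406
vertex 2.147 -3.87 2.168
endloop
endfacet
facet normal 0.449 0.830 -0.332
outer loop
vertex 2.605 -3.024 1.83
vertex 3.271 -3.154 2.406
vertex 3.127 -3.6 1.096
endloop
endfacet
facet normal 0.489 -0.539 -0.686
outer loop
vertex 3.793 -3.73 1.672
vertex 3.335 -4.576 2.01
vertex 3.127 -3.6 1.096
endloop
endfacet
facet normal 0.449 0.830 -0.332
outer loop
vertex 3.127 -3.6 1.096
vertex 3.271 -3.154 2.406
vertex 3.793 -3.73 1.672
endloop
endfacet
facet normal 0.748 -0.147 0.647
outer loop
vertex 3.793 -3.73 1.672
vertex 2.813 -4.0 2.744
vertex 3.335 -4.576 2.01
endloop
endfacet
facet normal 0.748 -0.147 0.647
outer loop
vertex 3.271 -3.154 2.406
vertex 2.813 -4.0 2.744
vertex 3.793 -3.73 1.672
endloop
endfacet

endsolid


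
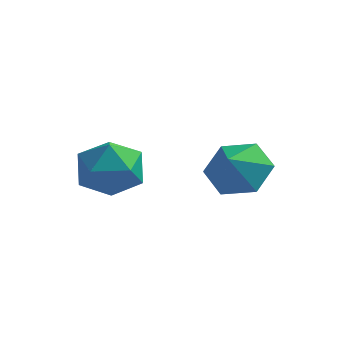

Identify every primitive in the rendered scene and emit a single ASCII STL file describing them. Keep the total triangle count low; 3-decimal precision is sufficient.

solid 
facet normal 0.065 0.698 -0.713
outer loop
vertex 2.946 -1.711 -0.753
vertex 2.175 -1.127 -0.252
vertex 3.224 -0.97 -0.003
endloop
endfacet
facet normal 0.681 -0.631 0.372
outer loop
vertex 2.946 -1.711 -0.753
vertex 3.224 -0.97 -0.003
vertex 2.105 -1.873 0.512
endloop
endfacet
facet normal 0.065 0.698 -0.713
outer loop
vertex 3.224 -0.97 -0.003
vertex 2.175 -1.127 -0.252
vertex 2.453 -0.386 0.498
endloop
endfacet
facet normal 0.485 -0.105 0.868
outer loop
vertex 3.224 -0.97 -0.003
vertex 2.453 -0.386 0.498
vertex 2.105 -1.873 0.512
endloop
endfacet
facet normal 0.065 0.698 -0.713
outer loop
vertex 2.453 -0.386 0.498
vertex 2.175 -1.127 -0.252
vertex 1.403 -0.542 0.25
endloop
endfacet
facet normal -0.239 0.065 0.969
outer loop
vertex 2.453 -0.386 0.498
vertex 1.403 -0.542 0.25
vertex 2.105 -1.873 0.512
endloop
endfacet
facet normal 0.065 0.698 -0.713
outer loop
vertex 1.403 -0.542 0.25
vertex 2.175 -1.127 -0.252
vertex 1.125 -1.283 -0.5
endloop
endfacet
facet normal -0.766 -0.292 0.572
outer loop
vertex 1.403 -0.542 0.25
vertex 1.125 -1.283 -0.5
vertex 2.105 -1.873 0.512
endloop
endfacet
facet normal 0.065 0.698 -0.713
outer loop
vertex 1.125 -1.283 -0.5
vertex 2.175 -1.127 -0.252
vertex 1.897 -1.867 -1.001
endloop
endfacet
facet normal -0.570 -0.818 0.075
outer loop
vertex 1.125 -1.283 -0.5
vertex 1.897 -1.867 -1.001
vertex 2.105 -1.873 0.512
endloop
endfacet
facet normal 0.065 0.698 -0.713
outer loop
vertex 1.897 -1.867 -1.001
vertex 2.175 -1.127 -0.252
vertex 2.946 -1.711 -0.753
endloop
endfacet
facet normal 0.153 -0.988 -0.025
outer loop
vertex 1.897 -1.867 -1.001
vertex 2.946 -1.711 -0.753
vertex 2.105 -1.873 0.512
endloop
endfacet
facet normal -0.420 0.907 -0.024
outer loop
vertex -0.5 -2.946 0.267
vertex -1.511 -3.415 0.249
vertex -1.03 -3.166 1.223
endloop
endfacet
facet normal 0.202 0.924 0.325
outer loop
vertex -0.5 -2.946 0.267
vertex -1.03 -3.166 1.223
vertex 0.061 -3.372 1.13
endloop
endfacet
facet normal 0.711 0.693 -0.120
outer loop
vertex -0.5 -2.946 0.267
vertex 0.061 -3.372 1.13
vertex 0.255 -3.749 0.099
endloop
endfacet
facet normal 0.403 0.534 -0.743
outer loop
vertex -0.5 -2.946 0.267
vertex 0.255 -3.749 0.099
vertex -0.717 -3.775 -0.446
endloop
endfacet
facet normal -0.297 0.666 -0.684
outer loop
vertex -0.5 -2.946 0.267
vertex -0.717 -3.775 -0.446
vertex -1.511 -3.415 0.249
endloop
endfacet
facet normal 0.162 0.466 0.870
outer loop
vertex 0.061 -3.372 1.13
vertex -1.03 -3.166 1.223
vertex -0.603 -4.105 1.646
endloop
endfacet
facet normal -0.845 0.439 0.305
outer loop
vertex -1.03 -3.166 1.223
vertex -1.511 -3.415 0.249
vertex -1.575 -4.131 1.101
endloop
endfacet
facet normal -0.645 0.048 -0.762
outer loop
vertex -1.511 -3.415 0.249
vertex -0.717 -3.775 -0.446
vertex -1.381 -4.508 0.07
endloop
endfacet
facet normal 0.486 -0.166 -0.858
outer loop
vertex -0.717 -3.775 -0.446
vertex 0.255 -3.749 0.099
vertex -0.29 -4.714 -0.023
endloop
endfacet
facet normal 0.984 0.092 0.151
outer loop
vertex 0.255 -3.749 0.099
vertex 0.061 -3.372 1.13
vertex 0.191 -4.465 0.951
endloop
endfacet
facet normal -0.403 -0.534 0.743
outer loop
vertex -0.82 -4.934 0.933
vertex -0.603 -4.105 1.646
vertex -1.575 -4.131 1.101
endloop
endfacet
facet normal -0.711 -0.693 0.120
outer loop
vertex -0.82 -4.934 0.933
vertex -1.575 -4.131 1.101
vertex -1.381 -4.508 0.07
endloop
endfacet
facet normal -0.202 -0.924 -0.325
outer loop
vertex -0.82 -4.934 0.933
vertex -1.381 -4.508 0.07
vertex -0.29 -4.714 -0.023
endloop
endfacet
facet normal 0.420 -0.907 0.024
outer loop
vertex -0.82 -4.934 0.933
vertex -0.29 -4.714 -0.023
vertex 0.191 -4.465 0.951
endloop
endfacet
facet normal 0.297 -0.666 0.684
outer loop
vertex -0.82 -4.934 0.933
vertex 0.191 -4.465 0.951
vertex -0.603 -4.105 1.646
endloop
endfacet
facet normal -0.486 0.166 0.858
outer loop
vertex -1.575 -4.131 1.101
vertex -0.603 -4.105 1.646
vertex -1.03 -3.166 1.223
endloop
endfacet
facet normal -0.984 -0.092 -0.151
outer loop
vertex -1.381 -4.508 0.07
vertex -1.575 -4.131 1.101
vertex -1.511 -3.415 0.249
endloop
endfacet
facet normal -0.162 -0.466 -0.870
outer loop
vertex -0.29 -4.714 -0.023
vertex -1.381 -4.508 0.07
vertex -0.717 -3.775 -0.446
endloop
endfacet
facet normal 0.845 -0.439 -0.305
outer loop
vertex 0.191 -4.465 0.951
vertex -0.29 -4.714 -0.023
vertex 0.255 -3.749 0.099
endloop
endfacet
facet normal 0.645 -0.048 0.762
outer loop
vertex -0.603 -4.105 1.646
vertex 0.191 -4.465 0.951
vertex 0.061 -3.372 1.13
endloop
endfacet

endsolid


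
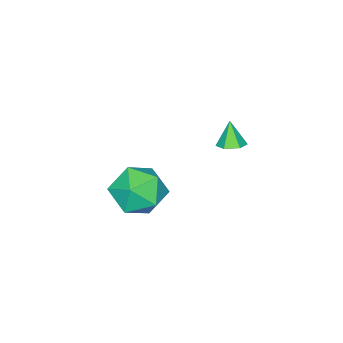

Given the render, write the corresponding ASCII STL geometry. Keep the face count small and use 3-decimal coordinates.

solid 
facet normal -0.293 0.923 0.248
outer loop
vertex 2.211 3.678 -1.5
vertex 2.699 3.541 -0.414
vertex 3.353 3.99 -1.311
endloop
endfacet
facet normal -0.165 0.877 -0.452
outer loop
vertex 2.211 3.678 -1.5
vertex 3.353 3.99 -1.311
vertex 3.048 3.414 -2.317
endloop
endfacet
facet normal -0.587 0.368 -0.721
outer loop
vertex 2.211 3.678 -1.5
vertex 3.048 3.414 -2.317
vertex 2.204 2.608 -2.041
endloop
endfacet
facet normal -0.977 0.100 -0.186
outer loop
vertex 2.211 3.678 -1.5
vertex 2.204 2.608 -2.041
vertex 1.988 2.687 -0.864
endloop
endfacet
facet normal -0.795 0.444 0.413
outer loop
vertex 2.211 3.678 -1.5
vertex 1.988 2.687 -0.864
vertex 2.699 3.541 -0.414
endloop
endfacet
facet normal 0.512 0.669 -0.538
outer loop
vertex 3.048 3.414 -2.317
vertex 3.353 3.99 -1.311
vertex 4.052 3.113 -1.736
endloop
endfacet
facet normal 0.304 0.744 0.594
outer loop
vertex 3.353 3.99 -1.311
vertex 2.699 3.541 -0.414
vertex 3.836 3.192 -0.559
endloop
endfacet
facet normal -0.508 -0.031 0.861
outer loop
vertex 2.699 3.541 -0.414
vertex 1.988 2.687 -0.864
vertex 2.992 2.386 -0.283
endloop
endfacet
facet normal -0.802 -0.587 -0.108
outer loop
vertex 1.988 2.687 -0.864
vertex 2.204 2.608 -2.041
vertex 2.687 1.81 -1.289
endloop
endfacet
facet normal -0.171 -0.154 -0.973
outer loop
vertex 2.204 2.608 -2.041
vertex 3.048 3.414 -2.317
vertex 3.341 2.259 -2.186
endloop
endfacet
facet normal 0.977 -0.100 0.186
outer loop
vertex 3.829 2.122 -1.1
vertex 4.052 3.113 -1.736
vertex 3.836 3.192 -0.559
endloop
endfacet
facet normal 0.587 -0.368 0.721
outer loop
vertex 3.829 2.122 -1.1
vertex 3.836 3.192 -0.559
vertex 2.992 2.386 -0.283
endloop
endfacet
facet normal 0.165 -0.877 0.452
outer loop
vertex 3.829 2.122 -1.1
vertex 2.992 2.386 -0.283
vertex 2.687 1.81 -1.289
endloop
endfacet
facet normal 0.293 -0.923 -0.248
outer loop
vertex 3.829 2.122 -1.1
vertex 2.687 1.81 -1.289
vertex 3.341 2.259 -2.186
endloop
endfacet
facet normal 0.795 -0.444 -0.413
outer loop
vertex 3.829 2.122 -1.1
vertex 3.341 2.259 -2.186
vertex 4.052 3.113 -1.736
endloop
endfacet
facet normal 0.802 0.587 0.108
outer loop
vertex 3.836 3.192 -0.559
vertex 4.052 3.113 -1.736
vertex 3.353 3.99 -1.311
endloop
endfacet
facet normal 0.171 0.154 0.973
outer loop
vertex 2.992 2.386 -0.283
vertex 3.836 3.192 -0.559
vertex 2.699 3.541 -0.414
endloop
endfacet
facet normal -0.512 -0.669 0.538
outer loop
vertex 2.687 1.81 -1.289
vertex 2.992 2.386 -0.283
vertex 1.988 2.687 -0.864
endloop
endfacet
facet normal -0.304 -0.744 -0.594
outer loop
vertex 3.341 2.259 -2.186
vertex 2.687 1.81 -1.289
vertex 2.204 2.608 -2.041
endloop
endfacet
facet normal 0.508 0.031 -0.861
outer loop
vertex 4.052 3.113 -1.736
vertex 3.341 2.259 -2.186
vertex 3.048 3.414 -2.317
endloop
endfacet
facet normal 0.256 0.287 -0.923
outer loop
vertex -0.966 3.695 -1.146
vertex -1.534 3.623 -1.326
vertex -1.352 4.153 -1.111
endloop
endfacet
facet normal 0.550 0.408 0.729
outer loop
vertex -0.966 3.695 -1.146
vertex -1.352 4.153 -1.111
vertex -1.826 3.297 -0.274
endloop
endfacet
facet normal 0.256 0.287 -0.923
outer loop
vertex -1.352 4.153 -1.111
vertex -1.534 3.623 -1.326
vertex -1.92 4.081 -1.291
endloop
endfacet
facet normal -0.285 0.746 0.602
outer loop
vertex -1.352 4.153 -1.111
vertex -1.92 4.081 -1.291
vertex -1.826 3.297 -0.274
endloop
endfacet
facet normal 0.257 0.287 -0.923
outer loop
vertex -1.92 4.081 -1.291
vertex -1.534 3.623 -1.326
vertex -2.102 3.552 -1.506
endloop
endfacet
facet normal -0.941 0.220 0.256
outer loop
vertex -1.92 4.081 -1.291
vertex -2.102 3.552 -1.506
vertex -1.826 3.297 -0.274
endloop
endfacet
facet normal 0.257 0.287 -0.923
outer loop
vertex -2.102 3.552 -1.506
vertex -1.534 3.623 -1.326
vertex -1.715 3.094 -1.541
endloop
endfacet
facet normal -0.762 -0.647 0.037
outer loop
vertex -2.102 3.552 -1.506
vertex -1.715 3.094 -1.541
vertex -1.826 3.297 -0.274
endloop
endfacet
facet normal 0.256 0.287 -0.923
outer loop
vertex -1.715 3.094 -1.541
vertex -1.534 3.623 -1.326
vertex -1.148 3.166 -1.361
endloop
endfacet
facet normal 0.073 -0.984 0.164
outer loop
vertex -1.715 3.094 -1.541
vertex -1.148 3.166 -1.361
vertex -1.826 3.297 -0.274
endloop
endfacet
facet normal 0.256 0.287 -0.923
outer loop
vertex -1.148 3.166 -1.361
vertex -1.534 3.623 -1.326
vertex -0.966 3.695 -1.146
endloop
endfacet
facet normal 0.729 -0.458 0.510
outer loop
vertex -1.148 3.166 -1.361
vertex -0.966 3.695 -1.146
vertex -1.826 3.297 -0.274
endloop
endfacet

endsolid


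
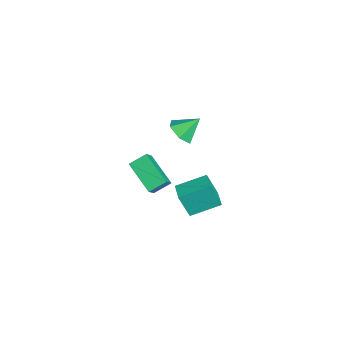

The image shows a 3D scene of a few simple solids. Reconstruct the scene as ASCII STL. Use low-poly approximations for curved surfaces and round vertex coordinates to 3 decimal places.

solid 
facet normal 0.054 -0.743 -0.667
outer loop
vertex 3.964 -2.115 3.406
vertex 3.176 -1.918 3.123
vertex 3.866 -1.548 2.767
endloop
endfacet
facet normal 0.841 0.462 0.281
outer loop
vertex 3.964 -2.115 3.406
vertex 3.866 -1.548 2.767
vertex 3.104 -0.922 4.017
endloop
endfacet
facet normal 0.054 -0.743 -0.667
outer loop
vertex 3.866 -1.548 2.767
vertex 3.176 -1.918 3.123
vertex 3.078 -1.351 2.484
endloop
endfacet
facet normal 0.321 0.911 -0.260
outer loop
vertex 3.866 -1.548 2.767
vertex 3.078 -1.351 2.484
vertex 3.104 -0.922 4.017
endloop
endfacet
facet normal 0.054 -0.743 -0.667
outer loop
vertex 3.078 -1.351 2.484
vertex 3.176 -1.918 3.123
vertex 2.388 -1.721 2.84
endloop
endfacet
facet normal -0.546 0.809 -0.217
outer loop
vertex 3.078 -1.351 2.484
vertex 2.388 -1.721 2.84
vertex 3.104 -0.922 4.017
endloop
endfacet
facet normal 0.054 -0.743 -0.667
outer loop
vertex 2.388 -1.721 2.84
vertex 3.176 -1.918 3.123
vertex 2.486 -2.288 3.479
endloop
endfacet
facet normal -0.893 0.259 0.367
outer loop
vertex 2.388 -1.721 2.84
vertex 2.486 -2.288 3.479
vertex 3.104 -0.922 4.017
endloop
endfacet
facet normal 0.054 -0.743 -0.667
outer loop
vertex 2.486 -2.288 3.479
vertex 3.176 -1.918 3.123
vertex 3.274 -2.485 3.762
endloop
endfacet
facet normal -0.373 -0.189 0.908
outer loop
vertex 2.486 -2.288 3.479
vertex 3.274 -2.485 3.762
vertex 3.104 -0.922 4.017
endloop
endfacet
facet normal 0.054 -0.743 -0.667
outer loop
vertex 3.274 -2.485 3.762
vertex 3.176 -1.918 3.123
vertex 3.964 -2.115 3.406
endloop
endfacet
facet normal 0.493 -0.088 0.865
outer loop
vertex 3.274 -2.485 3.762
vertex 3.964 -2.115 3.406
vertex 3.104 -0.922 4.017
endloop
endfacet
facet normal -0.579 0.311 -0.753
outer loop
vertex 1.63 -4.136 -0.98
vertex 1.452 -3.187 -0.451
vertex 3.236 -3.332 -1.883
endloop
endfacet
facet normal 0.162 -0.862 -0.480
outer loop
vertex 3.908 -3.693 -1.009
vertex 1.63 -4.136 -0.98
vertex 3.236 -3.332 -1.883
endloop
endfacet
facet normal -0.579 0.311 -0.753
outer loop
vertex 3.236 -3.332 -1.883
vertex 1.452 -3.187 -0.451
vertex 3.058 -2.383 -1.354
endloop
endfacet
facet normal 0.799 0.400 -0.449
outer loop
vertex 3.058 -2.383 -1.354
vertex 3.908 -3.693 -1.009
vertex 3.236 -3.332 -1.883
endloop
endfacet
facet normal -0.799 -0.400 0.449
outer loop
vertex 1.63 -4.136 -0.98
vertex 2.124 -3.548 0.423
vertex 1.452 -3.187 -0.451
endloop
endfacet
facet normal 0.162 -0.862 -0.480
outer loop
vertex 2.302 -4.497 -0.106
vertex 1.63 -4.136 -0.98
vertex 3.908 -3.693 -1.009
endloop
endfacet
facet normal -0.799 -0.400 0.449
outer loop
vertex 2.302 -4.497 -0.106
vertex 2.124 -3.548 0.423
vertex 1.63 -4.136 -0.98
endloop
endfacet
facet normal -0.162 0.862 0.480
outer loop
vertex 1.452 -3.187 -0.451
vertex 2.124 -3.548 0.423
vertex 3.058 -2.383 -1.354
endloop
endfacet
facet normal 0.799 0.400 -0.449
outer loop
vertex 3.73 -2.744 -0.48
vertex 3.908 -3.693 -1.009
vertex 3.058 -2.383 -1.354
endloop
endfacet
facet normal -0.162 0.862 0.480
outer loop
vertex 3.058 -2.383 -1.354
vertex 2.124 -3.548 0.423
vertex 3.73 -2.744 -0.48
endloop
endfacet
facet normal 0.579 -0.311 0.753
outer loop
vertex 3.73 -2.744 -0.48
vertex 2.302 -4.497 -0.106
vertex 3.908 -3.693 -1.009
endloop
endfacet
facet normal 0.579 -0.311 0.753
outer loop
vertex 2.124 -3.548 0.423
vertex 2.302 -4.497 -0.106
vertex 3.73 -2.744 -0.48
endloop
endfacet
facet normal -0.995 -0.007 -0.096
outer loop
vertex 1.681 -1.975 -3.129
vertex 1.608 -0.261 -2.492
vertex 1.828 -1.387 -4.696
endloop
endfacet
facet normal 0.040 -0.937 -0.348
outer loop
vertex 2.952 -1.379 -4.588
vertex 1.681 -1.975 -3.129
vertex 1.828 -1.387 -4.696
endloop
endfacet
facet normal -0.995 -0.007 -0.096
outer loop
vertex 1.828 -1.387 -4.696
vertex 1.608 -0.261 -2.492
vertex 1.754 0.327 -4.059
endloop
endfacet
facet normal 0.087 0.350 -0.933
outer loop
vertex 1.754 0.327 -4.059
vertex 2.952 -1.379 -4.588
vertex 1.828 -1.387 -4.696
endloop
endfacet
facet normal -0.087 -0.350 0.933
outer loop
vertex 1.681 -1.975 -3.129
vertex 2.732 -0.253 -2.384
vertex 1.608 -0.261 -2.492
endloop
endfacet
facet normal 0.040 -0.937 -0.348
outer loop
vertex 2.806 -1.967 -3.021
vertex 1.681 -1.975 -3.129
vertex 2.952 -1.379 -4.588
endloop
endfacet
facet normal -0.087 -0.350 0.933
outer loop
vertex 2.806 -1.967 -3.021
vertex 2.732 -0.253 -2.384
vertex 1.681 -1.975 -3.129
endloop
endfacet
facet normal -0.040 0.937 0.348
outer loop
vertex 1.608 -0.261 -2.492
vertex 2.732 -0.253 -2.384
vertex 1.754 0.327 -4.059
endloop
endfacet
facet normal 0.087 0.350 -0.933
outer loop
vertex 2.879 0.335 -3.951
vertex 2.952 -1.379 -4.588
vertex 1.754 0.327 -4.059
endloop
endfacet
facet normal -0.040 0.937 0.348
outer loop
vertex 1.754 0.327 -4.059
vertex 2.732 -0.253 -2.384
vertex 2.879 0.335 -3.951
endloop
endfacet
facet normal 0.995 0.007 0.095
outer loop
vertex 2.879 0.335 -3.951
vertex 2.806 -1.967 -3.021
vertex 2.952 -1.379 -4.588
endloop
endfacet
facet normal 0.995 0.007 0.096
outer loop
vertex 2.732 -0.253 -2.384
vertex 2.806 -1.967 -3.021
vertex 2.879 0.335 -3.951
endloop
endfacet

endsolid


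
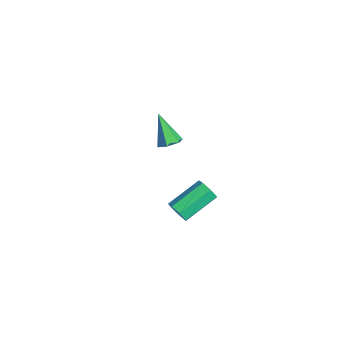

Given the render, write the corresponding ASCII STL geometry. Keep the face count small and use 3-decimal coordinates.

solid 
facet normal 0.529 0.163 -0.833
outer loop
vertex -0.99 0.275 -3.697
vertex -1.388 -0.029 -4.009
vertex -1.452 0.553 -3.936
endloop
endfacet
facet normal 0.154 0.779 0.608
outer loop
vertex -0.99 0.275 -3.697
vertex -1.452 0.553 -3.936
vertex -2.252 -0.291 -2.651
endloop
endfacet
facet normal 0.529 0.163 -0.833
outer loop
vertex -1.452 0.553 -3.936
vertex -1.388 -0.029 -4.009
vertex -1.85 0.25 -4.248
endloop
endfacet
facet normal -0.648 0.756 0.093
outer loop
vertex -1.452 0.553 -3.936
vertex -1.85 0.25 -4.248
vertex -2.252 -0.291 -2.651
endloop
endfacet
facet normal 0.529 0.162 -0.833
outer loop
vertex -1.85 0.25 -4.248
vertex -1.388 -0.029 -4.009
vertex -1.787 -0.332 -4.321
endloop
endfacet
facet normal -0.961 -0.071 -0.266
outer loop
vertex -1.85 0.25 -4.248
vertex -1.787 -0.332 -4.321
vertex -2.252 -0.291 -2.651
endloop
endfacet
facet normal 0.530 0.160 -0.833
outer loop
vertex -1.787 -0.332 -4.321
vertex -1.388 -0.029 -4.009
vertex -1.325 -0.611 -4.081
endloop
endfacet
facet normal -0.471 -0.875 -0.110
outer loop
vertex -1.787 -0.332 -4.321
vertex -1.325 -0.611 -4.081
vertex -2.252 -0.291 -2.651
endloop
endfacet
facet normal 0.530 0.160 -0.833
outer loop
vertex -1.325 -0.611 -4.081
vertex -1.388 -0.029 -4.009
vertex -0.927 -0.307 -3.769
endloop
endfacet
facet normal 0.332 -0.851 0.406
outer loop
vertex -1.325 -0.611 -4.081
vertex -0.927 -0.307 -3.769
vertex -2.252 -0.291 -2.651
endloop
endfacet
facet normal 0.530 0.160 -0.833
outer loop
vertex -0.927 -0.307 -3.769
vertex -1.388 -0.029 -4.009
vertex -0.99 0.275 -3.697
endloop
endfacet
facet normal 0.645 -0.025 0.764
outer loop
vertex -0.927 -0.307 -3.769
vertex -0.99 0.275 -3.697
vertex -2.252 -0.291 -2.651
endloop
endfacet
facet normal 0.271 -0.859 -0.434
outer loop
vertex 4.404 -1.122 -3.727
vertex 4.195 -1.407 -3.293
vertex 3.937 -1.25 -3.765
endloop
endfacet
facet normal -0.047 0.439 -0.897
outer loop
vertex 4.404 -1.122 -3.727
vertex 3.937 -1.25 -3.765
vertex 3.954 0.313 -3.001
endloop
endfacet
facet normal -0.049 0.439 -0.897
outer loop
vertex 3.954 0.313 -3.001
vertex 3.937 -1.25 -3.765
vertex 3.486 0.185 -3.038
endloop
endfacet
facet normal -0.269 0.859 0.436
outer loop
vertex 3.954 0.313 -3.001
vertex 3.486 0.185 -3.038
vertex 3.745 0.027 -2.567
endloop
endfacet
facet normal 0.270 -0.860 -0.433
outer loop
vertex 3.937 -1.25 -3.765
vertex 4.195 -1.407 -3.293
vertex 3.664 -1.496 -3.447
endloop
endfacet
facet normal -0.782 0.068 -0.619
outer loop
vertex 3.937 -1.25 -3.765
vertex 3.664 -1.496 -3.447
vertex 3.486 0.185 -3.038
endloop
endfacet
facet normal -0.783 0.067 -0.618
outer loop
vertex 3.486 0.185 -3.038
vertex 3.664 -1.496 -3.447
vertex 3.214 -0.062 -2.72
endloop
endfacet
facet normal -0.270 0.859 0.436
outer loop
vertex 3.486 0.185 -3.038
vertex 3.214 -0.062 -2.72
vertex 3.745 0.027 -2.567
endloop
endfacet
facet normal 0.270 -0.858 -0.436
outer loop
vertex 3.664 -1.496 -3.447
vertex 4.195 -1.407 -3.293
vertex 3.791 -1.676 -3.014
endloop
endfacet
facet normal -0.927 -0.354 0.125
outer loop
vertex 3.664 -1.496 -3.447
vertex 3.791 -1.676 -3.014
vertex 3.214 -0.062 -2.72
endloop
endfacet
facet normal -0.927 -0.354 0.125
outer loop
vertex 3.214 -0.062 -2.72
vertex 3.791 -1.676 -3.014
vertex 3.341 -0.241 -2.287
endloop
endfacet
facet normal -0.269 0.860 0.434
outer loop
vertex 3.214 -0.062 -2.72
vertex 3.341 -0.241 -2.287
vertex 3.745 0.027 -2.567
endloop
endfacet
facet normal 0.271 -0.858 -0.436
outer loop
vertex 3.791 -1.676 -3.014
vertex 4.195 -1.407 -3.293
vertex 4.223 -1.653 -2.791
endloop
endfacet
facet normal -0.373 -0.510 0.775
outer loop
vertex 3.791 -1.676 -3.014
vertex 4.223 -1.653 -2.791
vertex 3.341 -0.241 -2.287
endloop
endfacet
facet normal -0.375 -0.510 0.774
outer loop
vertex 3.341 -0.241 -2.287
vertex 4.223 -1.653 -2.791
vertex 3.772 -0.219 -2.064
endloop
endfacet
facet normal -0.269 0.859 0.435
outer loop
vertex 3.341 -0.241 -2.287
vertex 3.772 -0.219 -2.064
vertex 3.745 0.027 -2.567
endloop
endfacet
facet normal 0.270 -0.859 -0.436
outer loop
vertex 4.223 -1.653 -2.791
vertex 4.195 -1.407 -3.293
vertex 4.633 -1.445 -2.947
endloop
endfacet
facet normal 0.462 -0.281 0.841
outer loop
vertex 4.223 -1.653 -2.791
vertex 4.633 -1.445 -2.947
vertex 3.772 -0.219 -2.064
endloop
endfacet
facet normal 0.462 -0.282 0.841
outer loop
vertex 3.772 -0.219 -2.064
vertex 4.633 -1.445 -2.947
vertex 4.183 -0.011 -2.22
endloop
endfacet
facet normal -0.270 0.859 0.435
outer loop
vertex 3.772 -0.219 -2.064
vertex 4.183 -0.011 -2.22
vertex 3.745 0.027 -2.567
endloop
endfacet
facet normal 0.269 -0.859 -0.435
outer loop
vertex 4.633 -1.445 -2.947
vertex 4.195 -1.407 -3.293
vertex 4.714 -1.209 -3.363
endloop
endfacet
facet normal 0.948 0.158 0.275
outer loop
vertex 4.633 -1.445 -2.947
vertex 4.714 -1.209 -3.363
vertex 4.183 -0.011 -2.22
endloop
endfacet
facet normal 0.948 0.159 0.274
outer loop
vertex 4.183 -0.011 -2.22
vertex 4.714 -1.209 -3.363
vertex 4.264 0.226 -2.637
endloop
endfacet
facet normal -0.270 0.859 0.435
outer loop
vertex 4.183 -0.011 -2.22
vertex 4.264 0.226 -2.637
vertex 3.745 0.027 -2.567
endloop
endfacet
facet normal 0.269 -0.859 -0.435
outer loop
vertex 4.714 -1.209 -3.363
vertex 4.195 -1.407 -3.293
vertex 4.404 -1.122 -3.727
endloop
endfacet
facet normal 0.721 0.479 -0.500
outer loop
vertex 4.714 -1.209 -3.363
vertex 4.404 -1.122 -3.727
vertex 4.264 0.226 -2.637
endloop
endfacet
facet normal 0.721 0.479 -0.500
outer loop
vertex 4.264 0.226 -2.637
vertex 4.404 -1.122 -3.727
vertex 3.954 0.313 -3.001
endloop
endfacet
facet normal -0.270 0.859 0.436
outer loop
vertex 4.264 0.226 -2.637
vertex 3.954 0.313 -3.001
vertex 3.745 0.027 -2.567
endloop
endfacet

endsolid


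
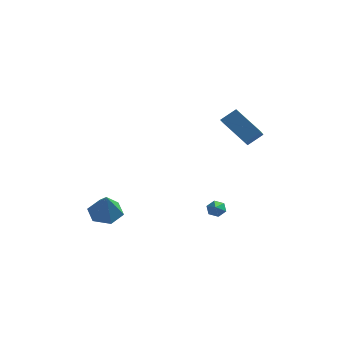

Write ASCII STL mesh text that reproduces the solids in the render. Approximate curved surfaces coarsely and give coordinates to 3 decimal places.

solid 
facet normal -0.163 0.827 -0.539
outer loop
vertex 2.926 4.24 -3.746
vertex 2.353 4.218 -3.606
vertex 2.73 4.516 -3.263
endloop
endfacet
facet normal 0.908 -0.077 0.412
outer loop
vertex 2.926 4.24 -3.746
vertex 2.73 4.516 -3.263
vertex 2.527 3.342 -3.034
endloop
endfacet
facet normal -0.163 0.827 -0.539
outer loop
vertex 2.73 4.516 -3.263
vertex 2.353 4.218 -3.606
vertex 2.157 4.494 -3.123
endloop
endfacet
facet normal 0.229 0.148 0.962
outer loop
vertex 2.73 4.516 -3.263
vertex 2.157 4.494 -3.123
vertex 2.527 3.342 -3.034
endloop
endfacet
facet normal -0.164 0.826 -0.539
outer loop
vertex 2.157 4.494 -3.123
vertex 2.353 4.218 -3.606
vertex 1.781 4.196 -3.466
endloop
endfacet
facet normal -0.607 -0.135 0.783
outer loop
vertex 2.157 4.494 -3.123
vertex 1.781 4.196 -3.466
vertex 2.527 3.342 -3.034
endloop
endfacet
facet normal -0.164 0.826 -0.540
outer loop
vertex 1.781 4.196 -3.466
vertex 2.353 4.218 -3.606
vertex 1.977 3.919 -3.949
endloop
endfacet
facet normal -0.766 -0.640 0.057
outer loop
vertex 1.781 4.196 -3.466
vertex 1.977 3.919 -3.949
vertex 2.527 3.342 -3.034
endloop
endfacet
facet normal -0.164 0.825 -0.540
outer loop
vertex 1.977 3.919 -3.949
vertex 2.353 4.218 -3.606
vertex 2.55 3.941 -4.089
endloop
endfacet
facet normal -0.087 -0.865 -0.493
outer loop
vertex 1.977 3.919 -3.949
vertex 2.55 3.941 -4.089
vertex 2.527 3.342 -3.034
endloop
endfacet
facet normal -0.164 0.825 -0.540
outer loop
vertex 2.55 3.941 -4.089
vertex 2.353 4.218 -3.606
vertex 2.926 4.24 -3.746
endloop
endfacet
facet normal 0.750 -0.582 -0.314
outer loop
vertex 2.55 3.941 -4.089
vertex 2.926 4.24 -3.746
vertex 2.527 3.342 -3.034
endloop
endfacet
facet normal -0.661 -0.455 -0.596
outer loop
vertex 2.77 3.305 3.938
vertex 2.603 4.582 3.148
vertex 4.35 2.71 2.64
endloop
endfacet
facet normal 0.111 -0.845 0.522
outer loop
vertex 5.117 3.238 3.332
vertex 2.77 3.305 3.938
vertex 4.35 2.71 2.64
endloop
endfacet
facet normal -0.661 -0.455 -0.597
outer loop
vertex 4.35 2.71 2.64
vertex 2.603 4.582 3.148
vertex 4.183 3.987 1.851
endloop
endfacet
facet normal 0.742 -0.279 -0.609
outer loop
vertex 4.183 3.987 1.851
vertex 5.117 3.238 3.332
vertex 4.35 2.71 2.64
endloop
endfacet
facet normal -0.742 0.280 0.609
outer loop
vertex 2.77 3.305 3.938
vertex 3.37 5.11 3.84
vertex 2.603 4.582 3.148
endloop
endfacet
facet normal 0.111 -0.845 0.523
outer loop
vertex 3.537 3.833 4.629
vertex 2.77 3.305 3.938
vertex 5.117 3.238 3.332
endloop
endfacet
facet normal -0.742 0.280 0.610
outer loop
vertex 3.537 3.833 4.629
vertex 3.37 5.11 3.84
vertex 2.77 3.305 3.938
endloop
endfacet
facet normal -0.111 0.845 -0.523
outer loop
vertex 2.603 4.582 3.148
vertex 3.37 5.11 3.84
vertex 4.183 3.987 1.851
endloop
endfacet
facet normal 0.742 -0.280 -0.609
outer loop
vertex 4.95 4.515 2.542
vertex 5.117 3.238 3.332
vertex 4.183 3.987 1.851
endloop
endfacet
facet normal -0.111 0.845 -0.523
outer loop
vertex 4.183 3.987 1.851
vertex 3.37 5.11 3.84
vertex 4.95 4.515 2.542
endloop
endfacet
facet normal 0.661 0.455 0.596
outer loop
vertex 4.95 4.515 2.542
vertex 3.537 3.833 4.629
vertex 5.117 3.238 3.332
endloop
endfacet
facet normal 0.661 0.455 0.596
outer loop
vertex 3.37 5.11 3.84
vertex 3.537 3.833 4.629
vertex 4.95 4.515 2.542
endloop
endfacet
facet normal -0.187 0.474 -0.861
outer loop
vertex -2.666 0.28 -3.558
vertex -3.223 1.003 -3.039
vertex -2.192 1.141 -3.187
endloop
endfacet
facet normal 0.870 -0.492 0.030
outer loop
vertex -2.666 0.28 -3.558
vertex -2.192 1.141 -3.187
vertex -2.857 0.077 -1.361
endloop
endfacet
facet normal -0.187 0.475 -0.860
outer loop
vertex -2.192 1.141 -3.187
vertex -3.223 1.003 -3.039
vertex -2.749 1.863 -2.667
endloop
endfacet
facet normal 0.828 0.297 0.475
outer loop
vertex -2.192 1.141 -3.187
vertex -2.749 1.863 -2.667
vertex -2.857 0.077 -1.361
endloop
endfacet
facet normal -0.187 0.475 -0.860
outer loop
vertex -2.749 1.863 -2.667
vertex -3.223 1.003 -3.039
vertex -3.78 1.725 -2.519
endloop
endfacet
facet normal 0.037 0.588 0.808
outer loop
vertex -2.749 1.863 -2.667
vertex -3.78 1.725 -2.519
vertex -2.857 0.077 -1.361
endloop
endfacet
facet normal -0.188 0.474 -0.860
outer loop
vertex -3.78 1.725 -2.519
vertex -3.223 1.003 -3.039
vertex -4.253 0.865 -2.89
endloop
endfacet
facet normal -0.712 0.091 0.697
outer loop
vertex -3.78 1.725 -2.519
vertex -4.253 0.865 -2.89
vertex -2.857 0.077 -1.361
endloop
endfacet
facet normal -0.188 0.474 -0.860
outer loop
vertex -4.253 0.865 -2.89
vertex -3.223 1.003 -3.039
vertex -3.696 0.142 -3.41
endloop
endfacet
facet normal -0.670 -0.698 0.252
outer loop
vertex -4.253 0.865 -2.89
vertex -3.696 0.142 -3.41
vertex -2.857 0.077 -1.361
endloop
endfacet
facet normal -0.187 0.474 -0.861
outer loop
vertex -3.696 0.142 -3.41
vertex -3.223 1.003 -3.039
vertex -2.666 0.28 -3.558
endloop
endfacet
facet normal 0.121 -0.989 -0.081
outer loop
vertex -3.696 0.142 -3.41
vertex -2.666 0.28 -3.558
vertex -2.857 0.077 -1.361
endloop
endfacet

endsolid


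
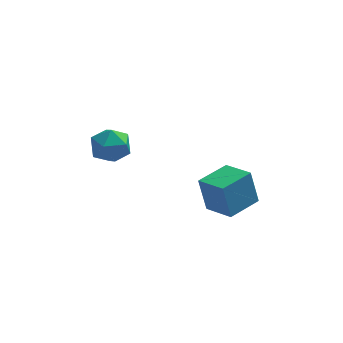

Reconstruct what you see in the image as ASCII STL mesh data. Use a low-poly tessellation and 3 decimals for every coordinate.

solid 
facet normal 0.269 0.639 0.720
outer loop
vertex -2.814 0.14 2.545
vertex -2.546 -0.782 3.263
vertex -1.708 -0.321 2.541
endloop
endfacet
facet normal 0.384 0.920 0.075
outer loop
vertex -2.814 0.14 2.545
vertex -1.708 -0.321 2.541
vertex -2.235 -0.017 1.508
endloop
endfacet
facet normal -0.239 0.931 -0.274
outer loop
vertex -2.814 0.14 2.545
vertex -2.235 -0.017 1.508
vertex -3.399 -0.291 1.591
endloop
endfacet
facet normal -0.738 0.657 0.155
outer loop
vertex -2.814 0.14 2.545
vertex -3.399 -0.291 1.591
vertex -3.591 -0.763 2.676
endloop
endfacet
facet normal -0.424 0.477 0.770
outer loop
vertex -2.814 0.14 2.545
vertex -3.591 -0.763 2.676
vertex -2.546 -0.782 3.263
endloop
endfacet
facet normal 0.828 0.487 -0.279
outer loop
vertex -2.235 -0.017 1.508
vertex -1.708 -0.321 2.541
vertex -1.609 -1.037 1.584
endloop
endfacet
facet normal 0.642 0.032 0.766
outer loop
vertex -1.708 -0.321 2.541
vertex -2.546 -0.782 3.263
vertex -1.801 -1.509 2.669
endloop
endfacet
facet normal -0.480 -0.231 0.846
outer loop
vertex -2.546 -0.782 3.263
vertex -3.591 -0.763 2.676
vertex -2.965 -1.783 2.752
endloop
endfacet
facet normal -0.987 0.061 -0.148
outer loop
vertex -3.591 -0.763 2.676
vertex -3.399 -0.291 1.591
vertex -3.492 -1.479 1.719
endloop
endfacet
facet normal -0.179 0.506 -0.844
outer loop
vertex -3.399 -0.291 1.591
vertex -2.235 -0.017 1.508
vertex -2.654 -1.018 0.997
endloop
endfacet
facet normal 0.738 -0.657 -0.155
outer loop
vertex -2.386 -1.94 1.715
vertex -1.609 -1.037 1.584
vertex -1.801 -1.509 2.669
endloop
endfacet
facet normal 0.239 -0.931 0.274
outer loop
vertex -2.386 -1.94 1.715
vertex -1.801 -1.509 2.669
vertex -2.965 -1.783 2.752
endloop
endfacet
facet normal -0.384 -0.920 -0.075
outer loop
vertex -2.386 -1.94 1.715
vertex -2.965 -1.783 2.752
vertex -3.492 -1.479 1.719
endloop
endfacet
facet normal -0.269 -0.639 -0.720
outer loop
vertex -2.386 -1.94 1.715
vertex -3.492 -1.479 1.719
vertex -2.654 -1.018 0.997
endloop
endfacet
facet normal 0.424 -0.477 -0.770
outer loop
vertex -2.386 -1.94 1.715
vertex -2.654 -1.018 0.997
vertex -1.609 -1.037 1.584
endloop
endfacet
facet normal 0.987 -0.061 0.148
outer loop
vertex -1.801 -1.509 2.669
vertex -1.609 -1.037 1.584
vertex -1.708 -0.321 2.541
endloop
endfacet
facet normal 0.179 -0.506 0.844
outer loop
vertex -2.965 -1.783 2.752
vertex -1.801 -1.509 2.669
vertex -2.546 -0.782 3.263
endloop
endfacet
facet normal -0.828 -0.487 0.279
outer loop
vertex -3.492 -1.479 1.719
vertex -2.965 -1.783 2.752
vertex -3.591 -0.763 2.676
endloop
endfacet
facet normal -0.642 -0.032 -0.766
outer loop
vertex -2.654 -1.018 0.997
vertex -3.492 -1.479 1.719
vertex -3.399 -0.291 1.591
endloop
endfacet
facet normal 0.480 0.231 -0.846
outer loop
vertex -1.609 -1.037 1.584
vertex -2.654 -1.018 0.997
vertex -2.235 -0.017 1.508
endloop
endfacet
facet normal -0.634 0.731 -0.252
outer loop
vertex 1.927 0.267 -1.823
vertex 3.471 1.641 -1.723
vertex 2.357 -0.067 -3.872
endloop
endfacet
facet normal -0.746 -0.664 -0.048
outer loop
vertex 3.549 -1.441 -3.397
vertex 1.927 0.267 -1.823
vertex 2.357 -0.067 -3.872
endloop
endfacet
facet normal -0.634 0.731 -0.252
outer loop
vertex 2.357 -0.067 -3.872
vertex 3.471 1.641 -1.723
vertex 3.901 1.307 -3.771
endloop
endfacet
facet normal 0.203 -0.158 -0.966
outer loop
vertex 3.901 1.307 -3.771
vertex 3.549 -1.441 -3.397
vertex 2.357 -0.067 -3.872
endloop
endfacet
facet normal -0.203 0.158 0.966
outer loop
vertex 1.927 0.267 -1.823
vertex 4.663 0.267 -1.248
vertex 3.471 1.641 -1.723
endloop
endfacet
facet normal -0.746 -0.664 -0.048
outer loop
vertex 3.119 -1.107 -1.349
vertex 1.927 0.267 -1.823
vertex 3.549 -1.441 -3.397
endloop
endfacet
facet normal -0.203 0.157 0.966
outer loop
vertex 3.119 -1.107 -1.349
vertex 4.663 0.267 -1.248
vertex 1.927 0.267 -1.823
endloop
endfacet
facet normal 0.746 0.664 0.048
outer loop
vertex 3.471 1.641 -1.723
vertex 4.663 0.267 -1.248
vertex 3.901 1.307 -3.771
endloop
endfacet
facet normal 0.203 -0.158 -0.966
outer loop
vertex 5.093 -0.067 -3.297
vertex 3.549 -1.441 -3.397
vertex 3.901 1.307 -3.771
endloop
endfacet
facet normal 0.746 0.664 0.048
outer loop
vertex 3.901 1.307 -3.771
vertex 4.663 0.267 -1.248
vertex 5.093 -0.067 -3.297
endloop
endfacet
facet normal 0.634 -0.731 0.252
outer loop
vertex 5.093 -0.067 -3.297
vertex 3.119 -1.107 -1.349
vertex 3.549 -1.441 -3.397
endloop
endfacet
facet normal 0.634 -0.731 0.252
outer loop
vertex 4.663 0.267 -1.248
vertex 3.119 -1.107 -1.349
vertex 5.093 -0.067 -3.297
endloop
endfacet

endsolid


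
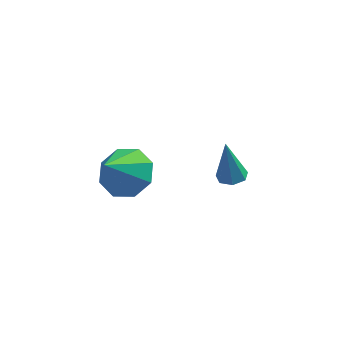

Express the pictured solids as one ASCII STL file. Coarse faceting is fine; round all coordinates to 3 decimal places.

solid 
facet normal 0.148 -0.087 -0.985
outer loop
vertex 3.928 3.04 -4.313
vertex 3.408 3.379 -4.421
vertex 4.001 3.581 -4.35
endloop
endfacet
facet normal 0.895 -0.091 0.437
outer loop
vertex 3.928 3.04 -4.313
vertex 4.001 3.581 -4.35
vertex 3.132 3.541 -2.579
endloop
endfacet
facet normal 0.147 -0.086 -0.985
outer loop
vertex 4.001 3.581 -4.35
vertex 3.408 3.379 -4.421
vertex 3.627 3.97 -4.44
endloop
endfacet
facet normal 0.641 0.693 0.330
outer loop
vertex 4.001 3.581 -4.35
vertex 3.627 3.97 -4.44
vertex 3.132 3.541 -2.579
endloop
endfacet
facet normal 0.148 -0.087 -0.985
outer loop
vertex 3.627 3.97 -4.44
vertex 3.408 3.379 -4.421
vertex 3.088 3.913 -4.516
endloop
endfacet
facet normal -0.130 0.973 0.190
outer loop
vertex 3.627 3.97 -4.44
vertex 3.088 3.913 -4.516
vertex 3.132 3.541 -2.579
endloop
endfacet
facet normal 0.147 -0.087 -0.985
outer loop
vertex 3.088 3.913 -4.516
vertex 3.408 3.379 -4.421
vertex 2.791 3.455 -4.52
endloop
endfacet
facet normal -0.833 0.539 0.122
outer loop
vertex 3.088 3.913 -4.516
vertex 2.791 3.455 -4.52
vertex 3.132 3.541 -2.579
endloop
endfacet
facet normal 0.148 -0.086 -0.985
outer loop
vertex 2.791 3.455 -4.52
vertex 3.408 3.379 -4.421
vertex 2.958 2.939 -4.45
endloop
endfacet
facet normal -0.943 -0.281 0.178
outer loop
vertex 2.791 3.455 -4.52
vertex 2.958 2.939 -4.45
vertex 3.132 3.541 -2.579
endloop
endfacet
facet normal 0.148 -0.086 -0.985
outer loop
vertex 2.958 2.939 -4.45
vertex 3.408 3.379 -4.421
vertex 3.464 2.755 -4.358
endloop
endfacet
facet normal -0.374 -0.872 0.315
outer loop
vertex 2.958 2.939 -4.45
vertex 3.464 2.755 -4.358
vertex 3.132 3.541 -2.579
endloop
endfacet
facet normal 0.148 -0.086 -0.985
outer loop
vertex 3.464 2.755 -4.358
vertex 3.408 3.379 -4.421
vertex 3.928 3.04 -4.313
endloop
endfacet
facet normal 0.442 -0.787 0.430
outer loop
vertex 3.464 2.755 -4.358
vertex 3.928 3.04 -4.313
vertex 3.132 3.541 -2.579
endloop
endfacet
facet normal 0.336 0.555 -0.761
outer loop
vertex 0.758 -1.583 0.023
vertex -0.17 -1.049 0.003
vertex 0.765 -0.923 0.508
endloop
endfacet
facet normal 0.683 -0.437 0.585
outer loop
vertex 0.758 -1.583 0.023
vertex 0.765 -0.923 0.508
vertex -0.81 -2.111 1.457
endloop
endfacet
facet normal 0.336 0.555 -0.761
outer loop
vertex 0.765 -0.923 0.508
vertex -0.17 -1.049 0.003
vertex 0.225 -0.337 0.697
endloop
endfacet
facet normal 0.443 0.122 0.888
outer loop
vertex 0.765 -0.923 0.508
vertex 0.225 -0.337 0.697
vertex -0.81 -2.111 1.457
endloop
endfacet
facet normal 0.334 0.556 -0.761
outer loop
vertex 0.225 -0.337 0.697
vertex -0.17 -1.049 0.003
vertex -0.546 -0.169 0.481
endloop
endfacet
facet normal -0.145 0.460 0.876
outer loop
vertex 0.225 -0.337 0.697
vertex -0.546 -0.169 0.481
vertex -0.81 -2.111 1.457
endloop
endfacet
facet normal 0.335 0.556 -0.760
outer loop
vertex -0.546 -0.169 0.481
vertex -0.17 -1.049 0.003
vertex -1.097 -0.516 -0.016
endloop
endfacet
facet normal -0.740 0.380 0.555
outer loop
vertex -0.546 -0.169 0.481
vertex -1.097 -0.516 -0.016
vertex -0.81 -2.111 1.457
endloop
endfacet
facet normal 0.335 0.555 -0.761
outer loop
vertex -1.097 -0.516 -0.016
vertex -0.17 -1.049 0.003
vertex -1.105 -1.176 -0.501
endloop
endfacet
facet normal -0.991 -0.072 0.115
outer loop
vertex -1.097 -0.516 -0.016
vertex -1.105 -1.176 -0.501
vertex -0.81 -2.111 1.457
endloop
endfacet
facet normal 0.335 0.556 -0.761
outer loop
vertex -1.105 -1.176 -0.501
vertex -0.17 -1.049 0.003
vertex -0.565 -1.761 -0.691
endloop
endfacet
facet normal -0.751 -0.632 -0.189
outer loop
vertex -1.105 -1.176 -0.501
vertex -0.565 -1.761 -0.691
vertex -0.81 -2.111 1.457
endloop
endfacet
facet normal 0.335 0.555 -0.761
outer loop
vertex -0.565 -1.761 -0.691
vertex -0.17 -1.049 0.003
vertex 0.207 -1.93 -0.474
endloop
endfacet
facet normal -0.163 -0.971 -0.177
outer loop
vertex -0.565 -1.761 -0.691
vertex 0.207 -1.93 -0.474
vertex -0.81 -2.111 1.457
endloop
endfacet
facet normal 0.336 0.556 -0.761
outer loop
vertex 0.207 -1.93 -0.474
vertex -0.17 -1.049 0.003
vertex 0.758 -1.583 0.023
endloop
endfacet
facet normal 0.431 -0.891 0.144
outer loop
vertex 0.207 -1.93 -0.474
vertex 0.758 -1.583 0.023
vertex -0.81 -2.111 1.457
endloop
endfacet

endsolid
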